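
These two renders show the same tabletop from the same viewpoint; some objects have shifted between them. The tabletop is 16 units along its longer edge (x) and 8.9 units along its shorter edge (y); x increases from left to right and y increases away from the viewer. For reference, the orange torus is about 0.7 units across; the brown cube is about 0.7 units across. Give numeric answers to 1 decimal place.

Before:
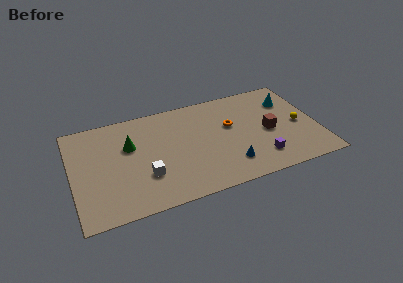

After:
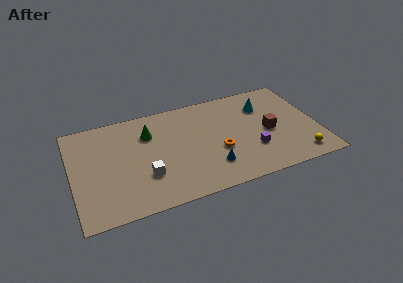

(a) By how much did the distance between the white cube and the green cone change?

+0.6

They were about 3.0 units apart before and 3.6 after — 0.6 units further apart.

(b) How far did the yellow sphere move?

2.8

From (14.8, 4.1) to (14.5, 1.3), the yellow sphere covered √(0.3² + 2.8²) ≈ 2.8 units.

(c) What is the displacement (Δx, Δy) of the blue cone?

(-1.2, 0.2)

From the two frames, the blue cone sits at roughly (10.0, 2.0) before and (8.8, 2.2) after.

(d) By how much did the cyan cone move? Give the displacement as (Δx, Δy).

(-1.7, 0.0)

The cyan cone was at about (14.4, 6.5) and moved to about (12.7, 6.5).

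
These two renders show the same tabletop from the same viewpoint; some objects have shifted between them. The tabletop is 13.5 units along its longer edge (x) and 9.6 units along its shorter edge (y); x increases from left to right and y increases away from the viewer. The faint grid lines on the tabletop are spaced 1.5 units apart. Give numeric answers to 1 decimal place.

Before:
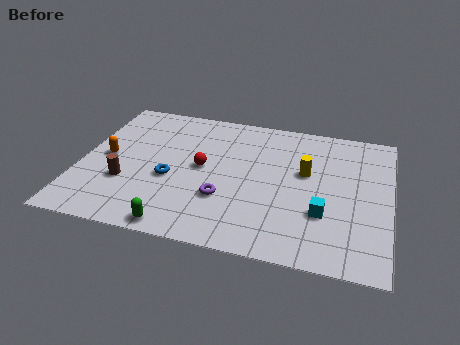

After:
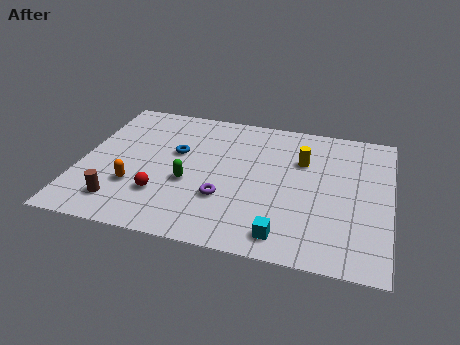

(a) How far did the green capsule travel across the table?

3.0

The green capsule moved from about (4.6, 0.8) to (4.8, 3.8), a distance of √(0.2² + 3.0²) ≈ 3.0.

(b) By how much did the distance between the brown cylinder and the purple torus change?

+0.3

Before: roughly 4.3 units apart; after: 4.6. That's 0.3 units further apart.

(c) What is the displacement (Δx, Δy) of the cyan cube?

(-1.6, -1.8)

The cyan cube was at about (10.7, 3.1) and moved to about (9.1, 1.3).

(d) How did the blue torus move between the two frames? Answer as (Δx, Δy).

(0.1, 1.9)

The blue torus was at about (4.0, 3.9) and moved to about (4.1, 5.8).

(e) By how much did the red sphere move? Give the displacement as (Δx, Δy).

(-1.6, -2.3)

From the two frames, the red sphere sits at roughly (5.3, 5.0) before and (3.7, 2.7) after.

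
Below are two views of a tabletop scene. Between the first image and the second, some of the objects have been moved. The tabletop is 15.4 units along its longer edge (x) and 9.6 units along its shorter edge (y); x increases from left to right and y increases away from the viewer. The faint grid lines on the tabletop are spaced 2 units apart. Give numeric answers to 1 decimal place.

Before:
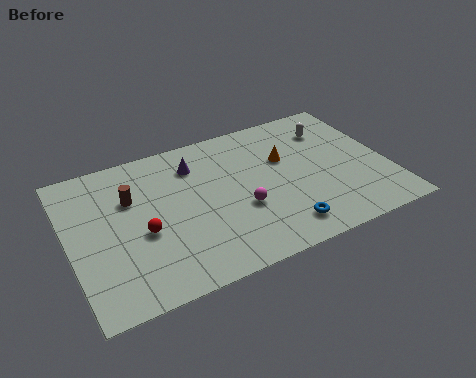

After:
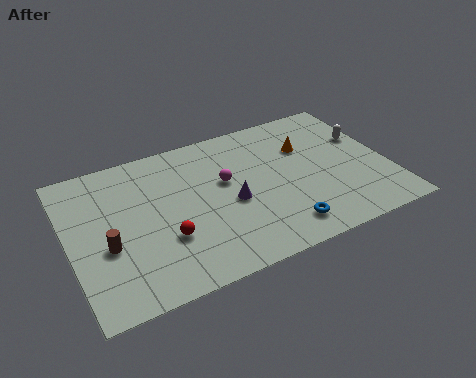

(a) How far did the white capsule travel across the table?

1.9

The white capsule was near (13.1, 7.3) before and (14.6, 6.1) after, so it travelled √(1.5² + 1.2²) ≈ 1.9 units.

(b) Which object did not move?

the blue torus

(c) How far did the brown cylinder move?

3.0

The brown cylinder moved from about (3.1, 6.4) to (1.7, 3.8), a distance of √(1.4² + 2.6²) ≈ 3.0.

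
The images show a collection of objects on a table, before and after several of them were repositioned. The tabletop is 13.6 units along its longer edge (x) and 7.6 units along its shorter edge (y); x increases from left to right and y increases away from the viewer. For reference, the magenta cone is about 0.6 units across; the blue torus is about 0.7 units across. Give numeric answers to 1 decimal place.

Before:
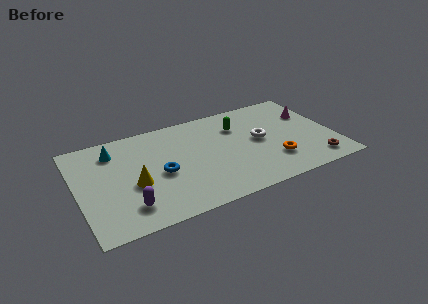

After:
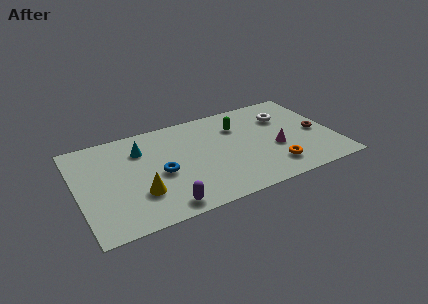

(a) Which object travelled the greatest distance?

the magenta cone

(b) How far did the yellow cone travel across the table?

0.8

From (2.9, 3.1) to (3.1, 2.3), the yellow cone covered √(0.2² + 0.8²) ≈ 0.8 units.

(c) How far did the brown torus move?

2.3

The brown torus moved from about (12.3, 1.2) to (12.7, 3.5), a distance of √(0.4² + 2.3²) ≈ 2.3.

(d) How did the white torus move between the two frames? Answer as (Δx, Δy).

(1.5, 1.4)

From the two frames, the white torus sits at roughly (9.7, 4.0) before and (11.2, 5.4) after.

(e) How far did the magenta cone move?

3.0

From (12.6, 5.1) to (10.4, 3.0), the magenta cone covered √(2.2² + 2.1²) ≈ 3.0 units.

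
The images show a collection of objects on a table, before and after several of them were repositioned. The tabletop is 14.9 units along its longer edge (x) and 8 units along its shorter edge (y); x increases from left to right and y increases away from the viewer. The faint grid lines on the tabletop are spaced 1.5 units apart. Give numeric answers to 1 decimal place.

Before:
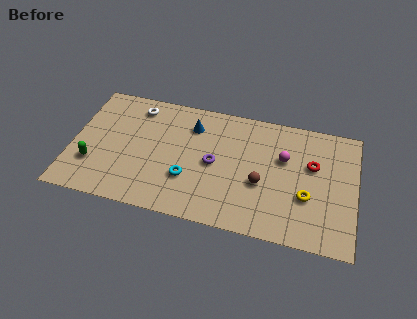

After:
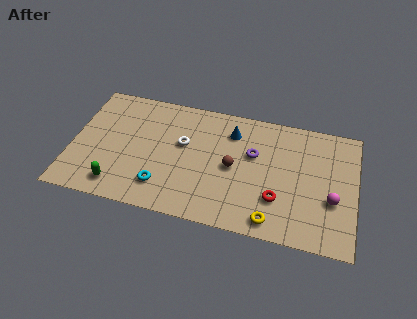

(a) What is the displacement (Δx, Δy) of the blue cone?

(2.1, 0.1)

From the two frames, the blue cone sits at roughly (6.2, 6.1) before and (8.3, 6.2) after.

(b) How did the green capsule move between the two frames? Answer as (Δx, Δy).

(1.4, -1.1)

The green capsule started near (1.2, 2.4) and ended near (2.6, 1.3).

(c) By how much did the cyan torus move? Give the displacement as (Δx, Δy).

(-1.3, -0.8)

The cyan torus started near (6.2, 2.6) and ended near (4.9, 1.8).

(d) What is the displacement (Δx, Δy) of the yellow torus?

(-1.7, -1.9)

The yellow torus was at about (12.4, 2.9) and moved to about (10.7, 1.0).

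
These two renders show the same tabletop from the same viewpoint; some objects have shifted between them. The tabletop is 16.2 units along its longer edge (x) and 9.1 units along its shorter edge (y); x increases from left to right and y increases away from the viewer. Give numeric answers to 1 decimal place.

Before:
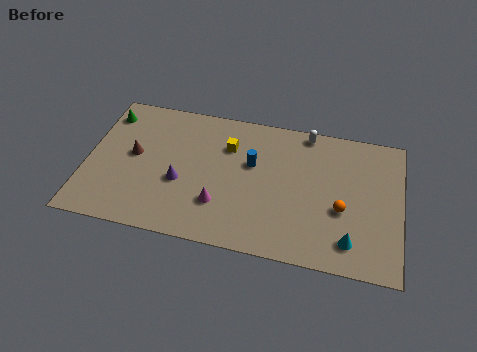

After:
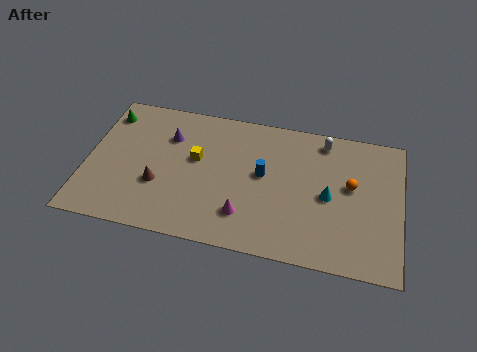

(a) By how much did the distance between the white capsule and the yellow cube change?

+2.6

Before: roughly 4.4 units apart; after: 7.0. That's 2.6 units further apart.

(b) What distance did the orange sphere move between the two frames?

1.6

From (13.2, 3.6) to (13.6, 5.2), the orange sphere covered √(0.4² + 1.6²) ≈ 1.6 units.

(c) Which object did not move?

the green cone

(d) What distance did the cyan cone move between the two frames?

2.9

The cyan cone moved from about (13.7, 1.7) to (12.5, 4.3), a distance of √(1.2² + 2.6²) ≈ 2.9.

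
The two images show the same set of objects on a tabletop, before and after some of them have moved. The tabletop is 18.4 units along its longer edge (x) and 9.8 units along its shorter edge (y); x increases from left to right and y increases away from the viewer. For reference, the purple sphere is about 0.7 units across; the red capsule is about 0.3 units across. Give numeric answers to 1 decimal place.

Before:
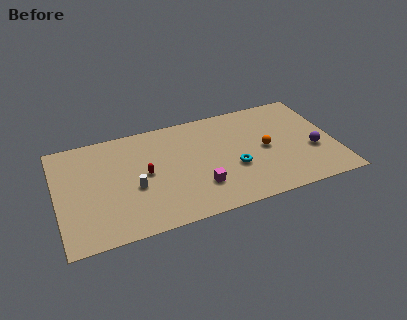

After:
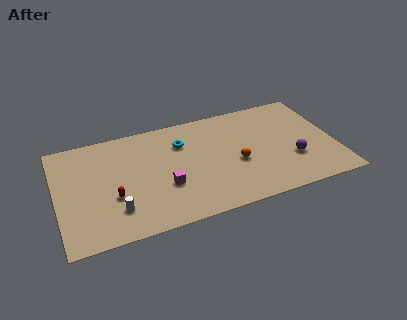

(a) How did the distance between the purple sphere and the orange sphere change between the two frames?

+0.5

The distance was about 3.3 in the first image and 3.8 in the second, so they moved 0.5 units further apart.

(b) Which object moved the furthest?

the cyan torus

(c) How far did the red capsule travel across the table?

2.6

The red capsule moved from about (5.8, 5.0) to (3.6, 3.6), a distance of √(2.2² + 1.4²) ≈ 2.6.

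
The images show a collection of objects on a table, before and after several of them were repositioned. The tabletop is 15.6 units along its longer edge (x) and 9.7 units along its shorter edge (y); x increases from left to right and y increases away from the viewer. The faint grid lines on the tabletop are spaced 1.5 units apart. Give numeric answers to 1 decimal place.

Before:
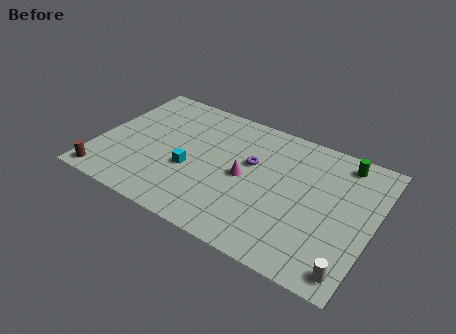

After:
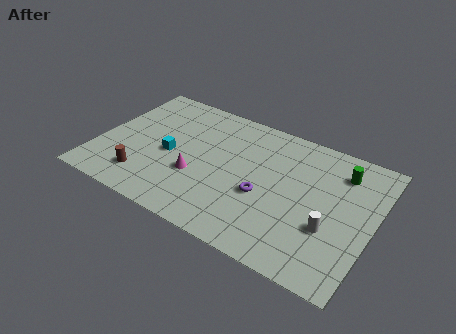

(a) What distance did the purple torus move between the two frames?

2.2

From (8.6, 5.9) to (9.6, 3.9), the purple torus covered √(1.0² + 2.0²) ≈ 2.2 units.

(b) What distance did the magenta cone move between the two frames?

2.9

The magenta cone was near (8.4, 4.7) before and (5.8, 3.5) after, so it travelled √(2.6² + 1.2²) ≈ 2.9 units.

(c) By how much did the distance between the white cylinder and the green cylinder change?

-3.1

The distance was about 7.3 in the first image and 4.2 in the second, so they moved 3.1 units closer together.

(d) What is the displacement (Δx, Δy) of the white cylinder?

(-1.4, 2.2)

The white cylinder started near (14.8, 1.2) and ended near (13.4, 3.4).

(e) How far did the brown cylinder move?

2.3

From (0.9, 1.0) to (3.0, 2.0), the brown cylinder covered √(2.1² + 1.0²) ≈ 2.3 units.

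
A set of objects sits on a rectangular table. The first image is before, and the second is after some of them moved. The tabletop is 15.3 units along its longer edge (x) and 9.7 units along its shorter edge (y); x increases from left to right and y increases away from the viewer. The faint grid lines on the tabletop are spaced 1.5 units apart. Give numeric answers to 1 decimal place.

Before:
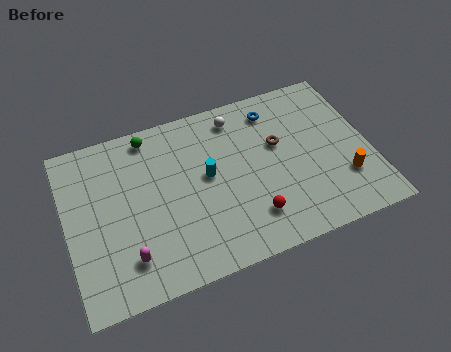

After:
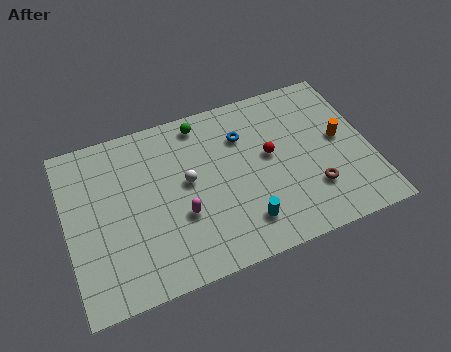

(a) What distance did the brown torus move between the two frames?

3.5

From (10.8, 5.9) to (12.2, 2.7), the brown torus covered √(1.4² + 3.2²) ≈ 3.5 units.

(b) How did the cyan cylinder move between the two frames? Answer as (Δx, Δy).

(1.5, -3.3)

The cyan cylinder started near (7.1, 5.3) and ended near (8.6, 2.0).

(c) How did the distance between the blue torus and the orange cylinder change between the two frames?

-0.9

They were about 6.0 units apart before and 5.1 after — 0.9 units closer together.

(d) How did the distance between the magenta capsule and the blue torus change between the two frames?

-5.0

The distance was about 9.9 in the first image and 4.9 in the second, so they moved 5.0 units closer together.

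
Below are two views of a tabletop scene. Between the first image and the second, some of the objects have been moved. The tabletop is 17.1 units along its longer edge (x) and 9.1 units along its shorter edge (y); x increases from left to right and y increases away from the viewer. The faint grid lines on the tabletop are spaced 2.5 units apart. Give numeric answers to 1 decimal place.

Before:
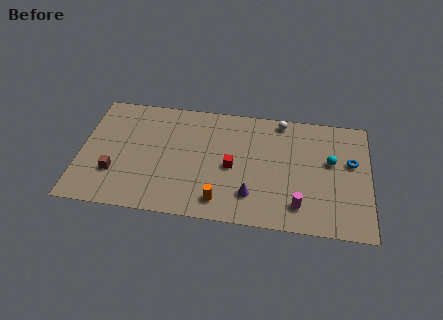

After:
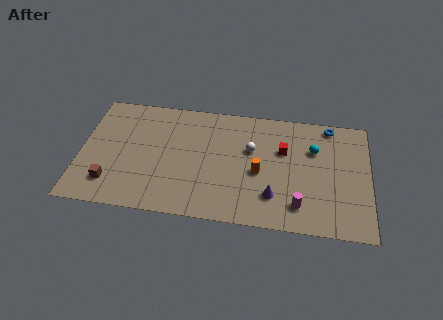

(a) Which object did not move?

the magenta cylinder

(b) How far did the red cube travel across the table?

3.4

From (9.0, 4.2) to (12.0, 5.9), the red cube covered √(3.0² + 1.7²) ≈ 3.4 units.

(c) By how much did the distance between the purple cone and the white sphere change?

-2.5

The distance was about 6.2 in the first image and 3.7 in the second, so they moved 2.5 units closer together.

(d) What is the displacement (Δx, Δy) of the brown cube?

(-0.2, -0.8)

The brown cube was at about (2.1, 2.8) and moved to about (1.9, 2.0).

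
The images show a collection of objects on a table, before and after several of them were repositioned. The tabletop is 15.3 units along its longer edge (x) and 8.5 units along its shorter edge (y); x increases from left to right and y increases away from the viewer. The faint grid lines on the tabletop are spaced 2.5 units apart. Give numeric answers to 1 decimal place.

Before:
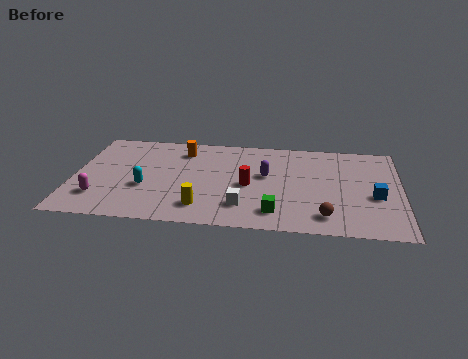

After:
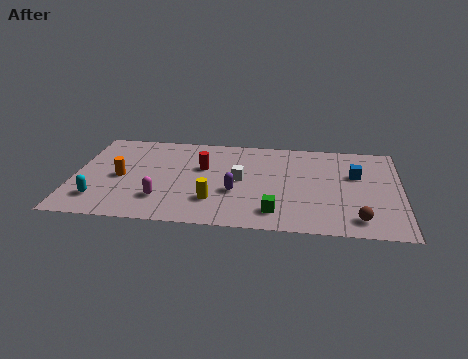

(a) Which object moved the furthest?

the orange cylinder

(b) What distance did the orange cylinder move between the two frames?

4.0

The orange cylinder moved from about (5.0, 6.8) to (2.2, 4.0), a distance of √(2.8² + 2.8²) ≈ 4.0.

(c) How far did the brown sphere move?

1.5

From (11.8, 1.5) to (13.3, 1.4), the brown sphere covered √(1.5² + 0.1²) ≈ 1.5 units.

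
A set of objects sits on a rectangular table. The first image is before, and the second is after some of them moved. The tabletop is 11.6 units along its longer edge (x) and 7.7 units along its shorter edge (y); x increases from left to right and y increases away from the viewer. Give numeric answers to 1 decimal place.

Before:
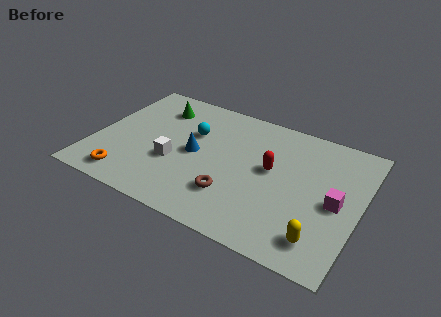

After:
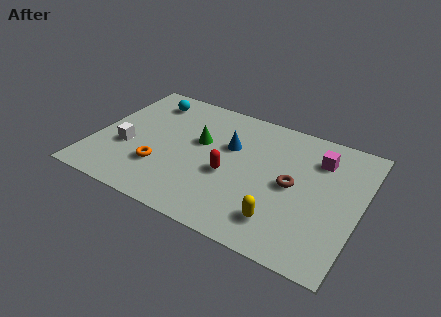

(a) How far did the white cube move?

2.1

The white cube was near (3.6, 2.9) before and (1.5, 2.9) after, so it travelled √(2.1² + 0.0²) ≈ 2.1 units.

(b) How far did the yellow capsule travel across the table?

1.7

The yellow capsule was near (10.2, 1.4) before and (8.5, 1.6) after, so it travelled √(1.7² + 0.2²) ≈ 1.7 units.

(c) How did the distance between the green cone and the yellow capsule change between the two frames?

-4.1

Before: roughly 9.1 units apart; after: 5.0. That's 4.1 units closer together.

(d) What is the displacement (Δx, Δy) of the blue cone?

(1.4, 1.1)

The blue cone started near (4.4, 3.8) and ended near (5.8, 4.9).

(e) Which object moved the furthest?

the brown torus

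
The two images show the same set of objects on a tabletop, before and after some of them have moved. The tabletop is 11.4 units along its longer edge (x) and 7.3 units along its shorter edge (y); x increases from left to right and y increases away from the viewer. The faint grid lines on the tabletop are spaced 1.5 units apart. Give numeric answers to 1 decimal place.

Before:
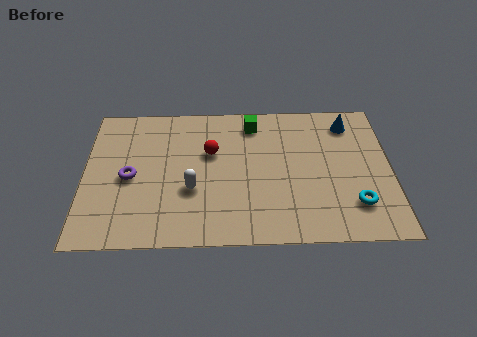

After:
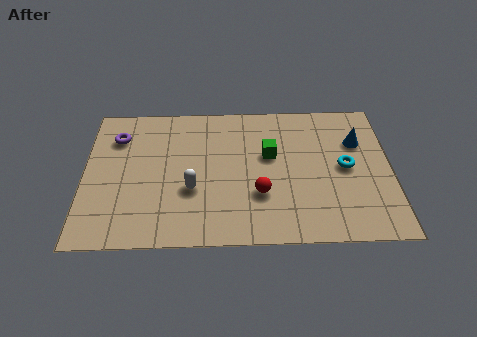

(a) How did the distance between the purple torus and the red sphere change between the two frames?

+2.9

They were about 3.2 units apart before and 6.1 after — 2.9 units further apart.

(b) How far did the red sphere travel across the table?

2.8

The red sphere was near (4.7, 4.6) before and (6.5, 2.4) after, so it travelled √(1.8² + 2.2²) ≈ 2.8 units.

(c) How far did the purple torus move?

2.2

The purple torus was near (1.7, 3.4) before and (1.2, 5.5) after, so it travelled √(0.5² + 2.1²) ≈ 2.2 units.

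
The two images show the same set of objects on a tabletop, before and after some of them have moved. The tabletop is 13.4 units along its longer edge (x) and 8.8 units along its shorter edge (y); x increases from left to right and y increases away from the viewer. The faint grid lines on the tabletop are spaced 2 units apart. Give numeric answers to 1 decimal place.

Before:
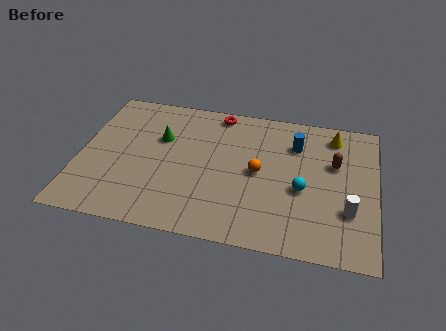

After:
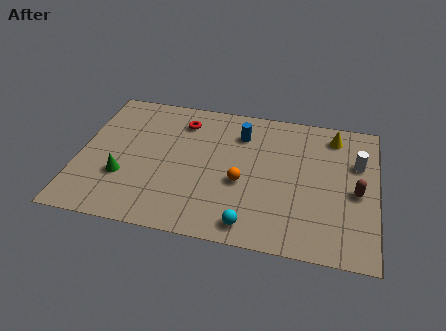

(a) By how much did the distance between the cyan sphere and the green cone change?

-0.7

Before: roughly 6.8 units apart; after: 6.1. That's 0.7 units closer together.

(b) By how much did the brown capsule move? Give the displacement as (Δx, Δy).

(1.0, -1.6)

From the two frames, the brown capsule sits at roughly (11.5, 5.6) before and (12.5, 4.0) after.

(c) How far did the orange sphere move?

1.1

From (8.1, 4.4) to (7.4, 3.6), the orange sphere covered √(0.7² + 0.8²) ≈ 1.1 units.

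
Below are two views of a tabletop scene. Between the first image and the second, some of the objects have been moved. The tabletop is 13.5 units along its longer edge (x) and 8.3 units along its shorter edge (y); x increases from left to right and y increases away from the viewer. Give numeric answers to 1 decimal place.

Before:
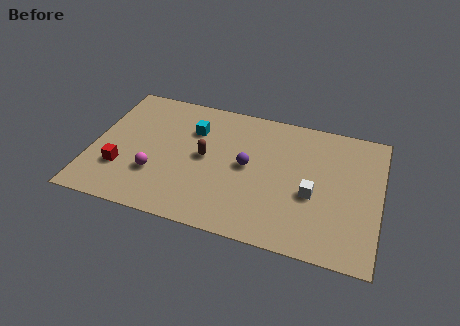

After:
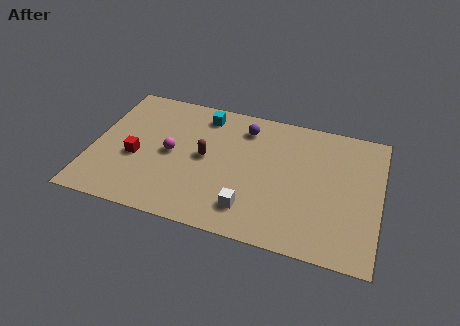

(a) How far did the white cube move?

3.3

From (10.4, 3.4) to (7.6, 1.7), the white cube covered √(2.8² + 1.7²) ≈ 3.3 units.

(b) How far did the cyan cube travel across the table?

1.2

The cyan cube was near (4.6, 5.9) before and (5.0, 7.0) after, so it travelled √(0.4² + 1.1²) ≈ 1.2 units.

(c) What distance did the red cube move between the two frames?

1.1

From (1.5, 2.5) to (2.1, 3.4), the red cube covered √(0.6² + 0.9²) ≈ 1.1 units.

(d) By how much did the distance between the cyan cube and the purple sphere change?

-1.1

They were about 3.1 units apart before and 2.0 after — 1.1 units closer together.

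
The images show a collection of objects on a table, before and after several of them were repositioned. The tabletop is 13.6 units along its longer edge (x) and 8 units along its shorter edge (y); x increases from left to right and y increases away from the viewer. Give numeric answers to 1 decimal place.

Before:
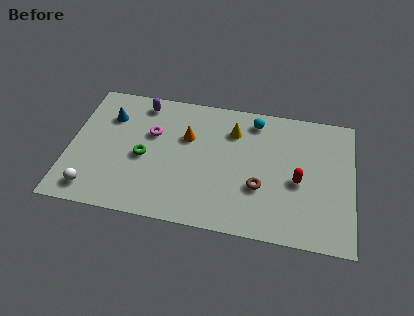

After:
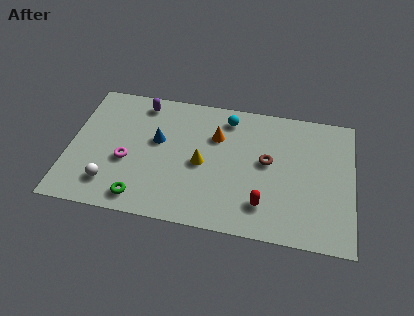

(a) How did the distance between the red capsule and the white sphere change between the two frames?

-2.7

Before: roughly 10.0 units apart; after: 7.3. That's 2.7 units closer together.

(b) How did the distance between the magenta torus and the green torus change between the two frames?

+0.7

Before: roughly 1.5 units apart; after: 2.2. That's 0.7 units further apart.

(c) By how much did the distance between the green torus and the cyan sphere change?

+0.7

Before: roughly 6.1 units apart; after: 6.8. That's 0.7 units further apart.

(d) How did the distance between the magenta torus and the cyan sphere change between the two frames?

+0.7

Before: roughly 5.2 units apart; after: 5.9. That's 0.7 units further apart.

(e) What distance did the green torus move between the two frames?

2.5

The green torus was near (3.6, 3.6) before and (3.6, 1.1) after, so it travelled √(0.0² + 2.5²) ≈ 2.5 units.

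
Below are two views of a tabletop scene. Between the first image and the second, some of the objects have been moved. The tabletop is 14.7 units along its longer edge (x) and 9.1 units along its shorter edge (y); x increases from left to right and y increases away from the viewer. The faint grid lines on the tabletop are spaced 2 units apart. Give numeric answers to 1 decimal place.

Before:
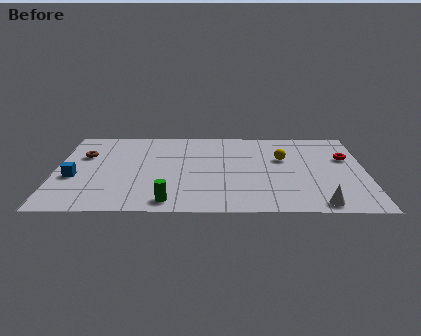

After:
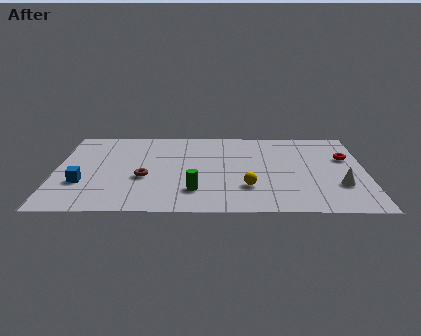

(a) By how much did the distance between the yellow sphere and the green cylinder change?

-4.6

Before: roughly 7.1 units apart; after: 2.5. That's 4.6 units closer together.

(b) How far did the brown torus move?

3.8

The brown torus was near (1.3, 6.0) before and (4.2, 3.6) after, so it travelled √(2.9² + 2.4²) ≈ 3.8 units.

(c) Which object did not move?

the red torus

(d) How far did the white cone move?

2.1

From (12.4, 0.9) to (13.4, 2.8), the white cone covered √(1.0² + 1.9²) ≈ 2.1 units.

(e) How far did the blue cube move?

0.7

The blue cube was near (0.9, 3.6) before and (1.3, 3.0) after, so it travelled √(0.4² + 0.6²) ≈ 0.7 units.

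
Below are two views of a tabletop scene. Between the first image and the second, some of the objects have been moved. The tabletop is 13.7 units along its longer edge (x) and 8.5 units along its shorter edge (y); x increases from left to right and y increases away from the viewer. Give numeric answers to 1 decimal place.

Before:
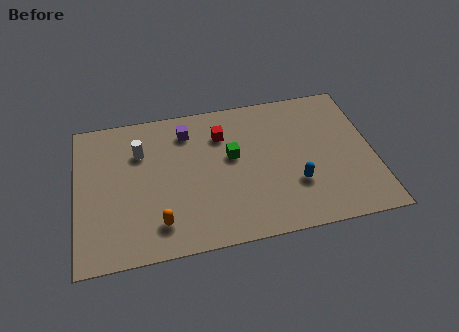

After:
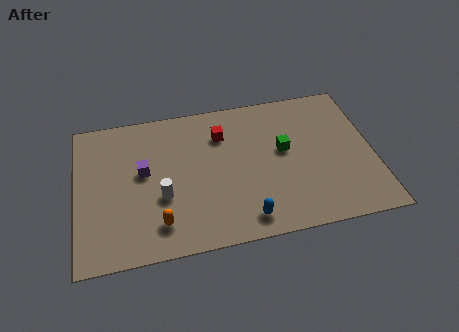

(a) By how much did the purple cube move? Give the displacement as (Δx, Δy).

(-2.1, -2.0)

The purple cube started near (5.2, 6.8) and ended near (3.1, 4.8).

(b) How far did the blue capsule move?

2.8

From (10.0, 2.7) to (7.6, 1.2), the blue capsule covered √(2.4² + 1.5²) ≈ 2.8 units.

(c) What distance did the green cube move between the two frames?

2.4

The green cube moved from about (7.2, 4.9) to (9.6, 4.8), a distance of √(2.4² + 0.1²) ≈ 2.4.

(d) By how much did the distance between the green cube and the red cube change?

+1.7

Before: roughly 1.5 units apart; after: 3.2. That's 1.7 units further apart.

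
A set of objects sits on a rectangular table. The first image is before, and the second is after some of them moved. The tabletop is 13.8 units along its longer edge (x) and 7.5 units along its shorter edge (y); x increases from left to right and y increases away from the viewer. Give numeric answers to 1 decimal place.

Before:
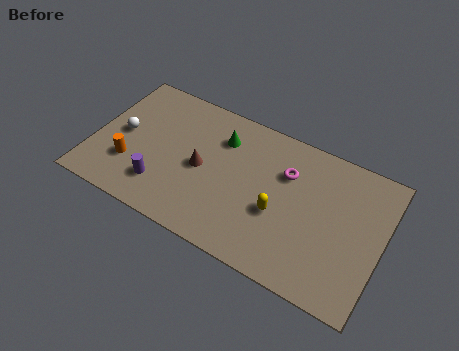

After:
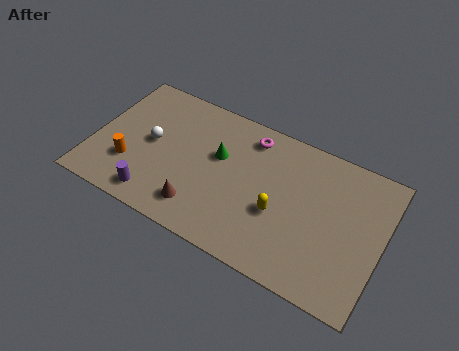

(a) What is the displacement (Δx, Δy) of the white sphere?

(1.4, 0.1)

The white sphere was at about (1.3, 3.8) and moved to about (2.7, 3.9).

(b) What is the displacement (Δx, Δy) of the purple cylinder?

(-0.2, -0.7)

The purple cylinder was at about (3.5, 1.8) and moved to about (3.3, 1.1).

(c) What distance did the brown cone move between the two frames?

2.1

The brown cone was near (5.2, 3.6) before and (5.4, 1.5) after, so it travelled √(0.2² + 2.1²) ≈ 2.1 units.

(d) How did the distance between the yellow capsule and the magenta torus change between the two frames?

+1.6

They were about 2.2 units apart before and 3.8 after — 1.6 units further apart.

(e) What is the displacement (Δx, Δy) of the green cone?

(0.0, -1.0)

The green cone was at about (5.9, 5.6) and moved to about (5.9, 4.6).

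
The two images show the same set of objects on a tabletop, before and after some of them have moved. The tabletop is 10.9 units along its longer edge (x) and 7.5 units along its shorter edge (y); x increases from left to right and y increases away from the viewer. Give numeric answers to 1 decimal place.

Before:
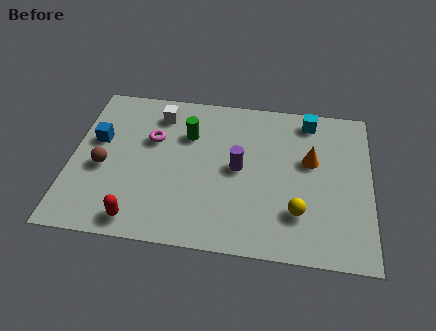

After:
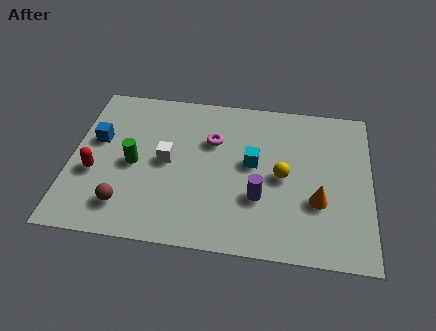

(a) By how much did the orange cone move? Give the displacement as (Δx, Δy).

(0.3, -1.9)

The orange cone started near (8.7, 4.5) and ended near (9.0, 2.6).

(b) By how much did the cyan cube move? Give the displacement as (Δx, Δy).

(-2.0, -2.4)

The cyan cube was at about (8.6, 6.5) and moved to about (6.6, 4.1).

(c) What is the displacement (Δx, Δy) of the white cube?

(0.4, -2.3)

The white cube started near (3.1, 6.1) and ended near (3.5, 3.8).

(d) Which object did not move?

the blue cube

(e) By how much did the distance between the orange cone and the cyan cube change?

+0.8

Before: roughly 2.0 units apart; after: 2.8. That's 0.8 units further apart.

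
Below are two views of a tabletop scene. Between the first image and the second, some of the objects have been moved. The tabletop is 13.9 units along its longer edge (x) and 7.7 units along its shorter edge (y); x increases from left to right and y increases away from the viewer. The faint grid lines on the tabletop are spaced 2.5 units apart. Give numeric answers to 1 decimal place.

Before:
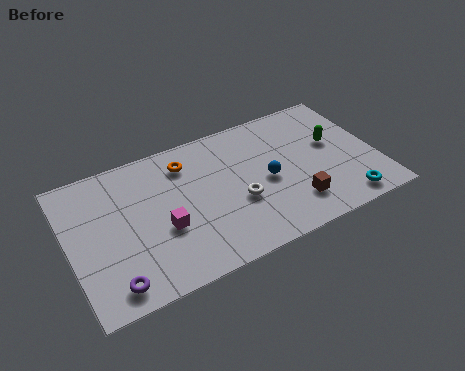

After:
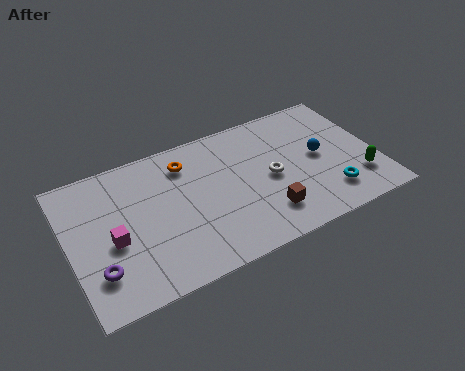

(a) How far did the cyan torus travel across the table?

0.9

From (12.1, 1.0) to (11.5, 1.7), the cyan torus covered √(0.6² + 0.7²) ≈ 0.9 units.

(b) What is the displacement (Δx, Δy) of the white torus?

(1.6, 0.7)

The white torus started near (7.5, 3.0) and ended near (9.1, 3.7).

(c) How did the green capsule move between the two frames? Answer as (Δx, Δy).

(0.8, -2.5)

The green capsule started near (12.1, 4.5) and ended near (12.9, 2.0).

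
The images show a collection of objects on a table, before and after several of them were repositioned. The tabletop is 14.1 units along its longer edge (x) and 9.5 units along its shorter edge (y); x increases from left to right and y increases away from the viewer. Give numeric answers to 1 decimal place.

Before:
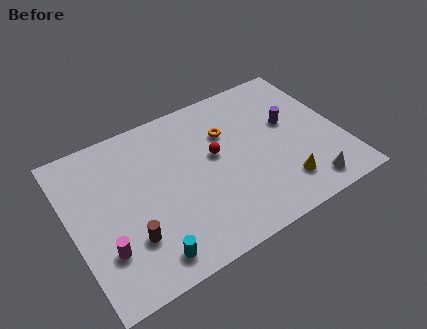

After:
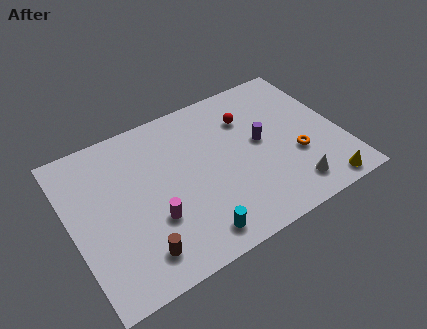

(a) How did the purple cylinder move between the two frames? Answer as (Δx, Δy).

(-1.6, -0.5)

The purple cylinder was at about (11.6, 5.6) and moved to about (10.0, 5.1).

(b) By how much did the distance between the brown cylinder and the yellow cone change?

+1.6

The distance was about 7.9 in the first image and 9.5 in the second, so they moved 1.6 units further apart.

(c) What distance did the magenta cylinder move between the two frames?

2.6

The magenta cylinder was near (1.4, 2.7) before and (4.0, 3.2) after, so it travelled √(2.6² + 0.5²) ≈ 2.6 units.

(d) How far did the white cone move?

0.9

The white cone moved from about (11.8, 1.3) to (11.0, 1.6), a distance of √(0.8² + 0.3²) ≈ 0.9.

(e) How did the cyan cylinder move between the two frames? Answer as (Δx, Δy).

(2.4, 0.0)

From the two frames, the cyan cylinder sits at roughly (3.4, 1.3) before and (5.8, 1.3) after.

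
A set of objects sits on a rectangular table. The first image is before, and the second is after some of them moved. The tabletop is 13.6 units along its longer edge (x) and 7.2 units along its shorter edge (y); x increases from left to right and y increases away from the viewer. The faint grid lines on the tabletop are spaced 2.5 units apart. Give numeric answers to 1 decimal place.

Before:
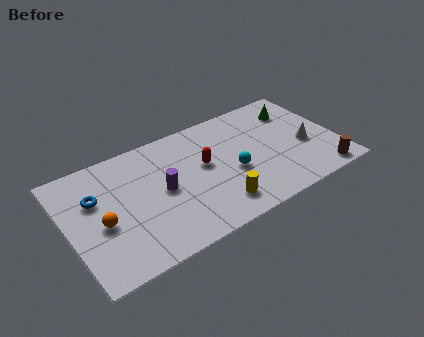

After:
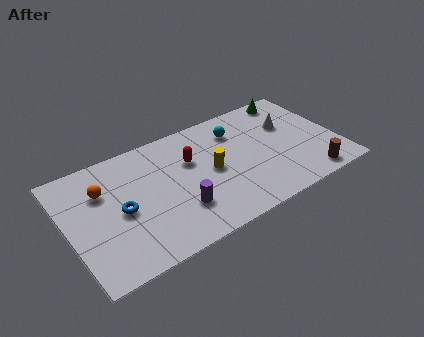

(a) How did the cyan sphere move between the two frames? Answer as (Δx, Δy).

(0.6, 2.5)

The cyan sphere was at about (8.2, 3.0) and moved to about (8.8, 5.5).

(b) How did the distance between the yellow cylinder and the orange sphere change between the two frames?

-0.3

Before: roughly 5.8 units apart; after: 5.5. That's 0.3 units closer together.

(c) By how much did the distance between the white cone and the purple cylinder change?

-0.7

The distance was about 7.3 in the first image and 6.6 in the second, so they moved 0.7 units closer together.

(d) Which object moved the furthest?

the cyan sphere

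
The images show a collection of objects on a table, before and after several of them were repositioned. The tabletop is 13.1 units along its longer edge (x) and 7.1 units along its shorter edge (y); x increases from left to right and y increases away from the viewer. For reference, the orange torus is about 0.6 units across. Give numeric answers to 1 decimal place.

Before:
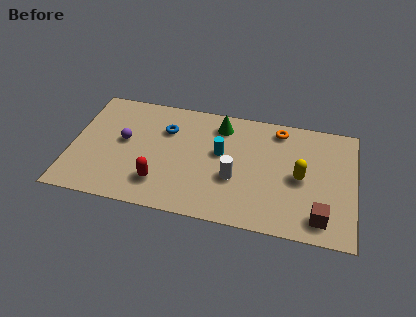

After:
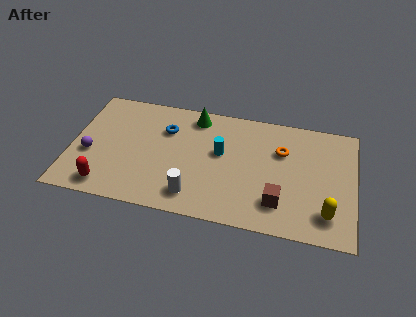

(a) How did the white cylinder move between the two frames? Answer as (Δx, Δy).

(-1.8, -1.4)

From the two frames, the white cylinder sits at roughly (7.6, 2.7) before and (5.8, 1.3) after.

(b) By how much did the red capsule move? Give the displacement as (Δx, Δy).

(-2.4, -0.7)

The red capsule started near (4.2, 1.7) and ended near (1.8, 1.0).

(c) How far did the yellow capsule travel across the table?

2.3

From (10.6, 3.4) to (11.9, 1.5), the yellow capsule covered √(1.3² + 1.9²) ≈ 2.3 units.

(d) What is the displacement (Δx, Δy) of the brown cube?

(-1.9, 0.5)

The brown cube started near (11.6, 1.2) and ended near (9.7, 1.7).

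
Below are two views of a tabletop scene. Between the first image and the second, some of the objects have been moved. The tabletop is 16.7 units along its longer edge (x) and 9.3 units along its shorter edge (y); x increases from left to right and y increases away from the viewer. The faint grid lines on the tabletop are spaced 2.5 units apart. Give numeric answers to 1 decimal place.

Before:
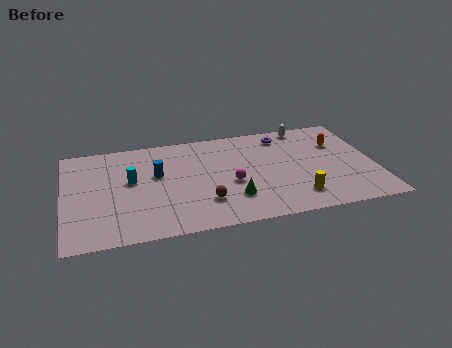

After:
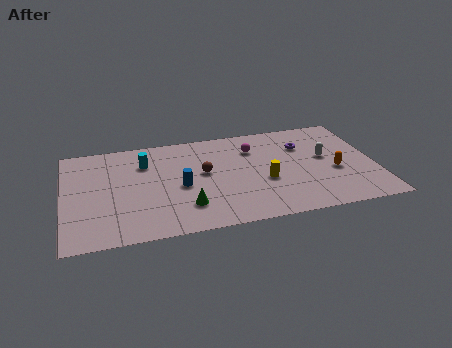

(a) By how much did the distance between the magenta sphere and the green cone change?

+4.6

The distance was about 1.4 in the first image and 6.0 in the second, so they moved 4.6 units further apart.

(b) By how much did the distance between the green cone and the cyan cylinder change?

-1.1

Before: roughly 6.0 units apart; after: 4.9. That's 1.1 units closer together.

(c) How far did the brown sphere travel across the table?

2.7

The brown sphere was near (7.4, 2.5) before and (7.5, 5.2) after, so it travelled √(0.1² + 2.7²) ≈ 2.7 units.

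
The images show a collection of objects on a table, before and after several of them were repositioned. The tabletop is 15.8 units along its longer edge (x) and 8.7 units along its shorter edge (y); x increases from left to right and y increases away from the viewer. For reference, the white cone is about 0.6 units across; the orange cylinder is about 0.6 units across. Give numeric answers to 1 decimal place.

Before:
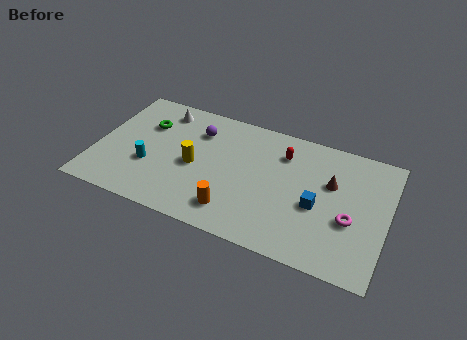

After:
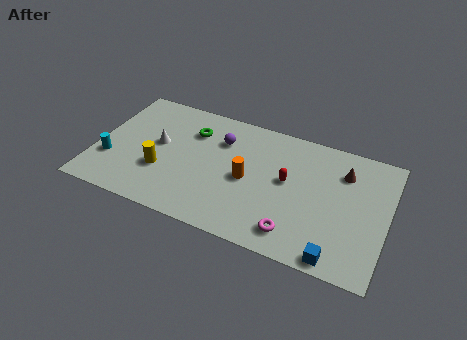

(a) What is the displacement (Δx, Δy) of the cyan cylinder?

(-2.1, -0.3)

From the two frames, the cyan cylinder sits at roughly (3.0, 3.1) before and (0.9, 2.8) after.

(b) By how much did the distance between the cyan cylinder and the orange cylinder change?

+2.5

They were about 5.0 units apart before and 7.5 after — 2.5 units further apart.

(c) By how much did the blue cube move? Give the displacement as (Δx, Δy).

(1.3, -2.9)

The blue cube was at about (12.1, 3.7) and moved to about (13.4, 0.8).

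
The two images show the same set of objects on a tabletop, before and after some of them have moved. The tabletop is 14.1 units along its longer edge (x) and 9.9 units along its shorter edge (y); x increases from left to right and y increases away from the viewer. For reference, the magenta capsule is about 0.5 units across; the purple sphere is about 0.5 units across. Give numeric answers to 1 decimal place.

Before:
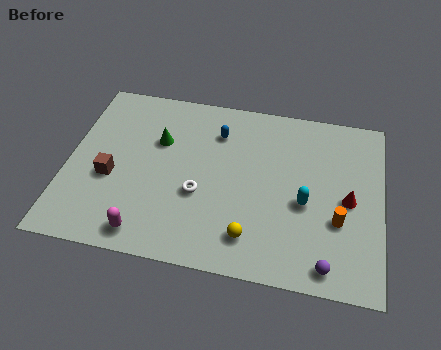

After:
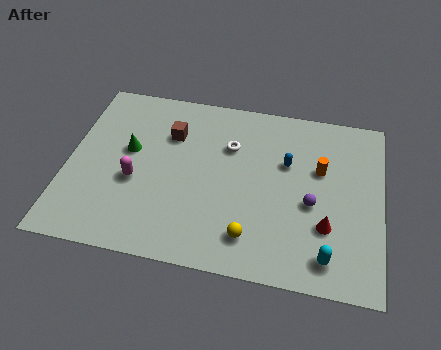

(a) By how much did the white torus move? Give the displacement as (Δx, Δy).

(1.2, 3.0)

The white torus was at about (6.0, 3.8) and moved to about (7.2, 6.8).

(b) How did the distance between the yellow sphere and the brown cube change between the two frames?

-0.3

They were about 6.7 units apart before and 6.4 after — 0.3 units closer together.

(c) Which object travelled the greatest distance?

the brown cube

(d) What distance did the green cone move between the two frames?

1.5

From (4.0, 6.5) to (2.7, 5.7), the green cone covered √(1.3² + 0.8²) ≈ 1.5 units.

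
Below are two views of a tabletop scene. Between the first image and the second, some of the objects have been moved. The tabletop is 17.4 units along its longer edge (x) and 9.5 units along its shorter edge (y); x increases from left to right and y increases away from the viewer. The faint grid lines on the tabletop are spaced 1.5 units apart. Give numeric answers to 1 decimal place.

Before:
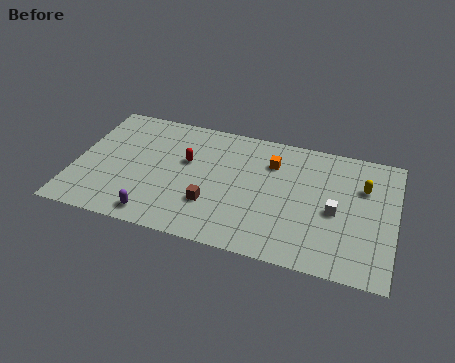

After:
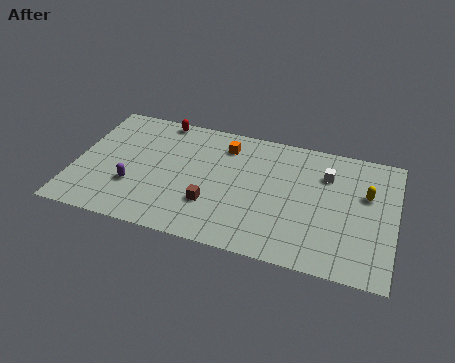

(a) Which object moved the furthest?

the red capsule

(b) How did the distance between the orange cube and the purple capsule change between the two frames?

-1.8

The distance was about 8.3 in the first image and 6.5 in the second, so they moved 1.8 units closer together.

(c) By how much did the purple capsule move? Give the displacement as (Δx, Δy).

(-1.4, 1.9)

The purple capsule started near (4.7, 1.2) and ended near (3.3, 3.1).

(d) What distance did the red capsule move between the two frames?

3.4

The red capsule moved from about (6.0, 5.8) to (4.3, 8.7), a distance of √(1.7² + 2.9²) ≈ 3.4.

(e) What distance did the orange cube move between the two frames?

2.7

The orange cube moved from about (10.6, 7.0) to (8.0, 7.6), a distance of √(2.6² + 0.6²) ≈ 2.7.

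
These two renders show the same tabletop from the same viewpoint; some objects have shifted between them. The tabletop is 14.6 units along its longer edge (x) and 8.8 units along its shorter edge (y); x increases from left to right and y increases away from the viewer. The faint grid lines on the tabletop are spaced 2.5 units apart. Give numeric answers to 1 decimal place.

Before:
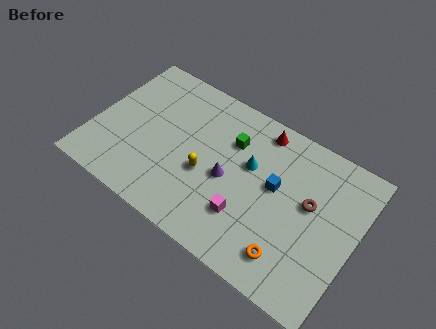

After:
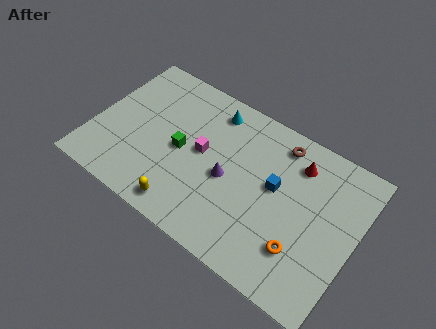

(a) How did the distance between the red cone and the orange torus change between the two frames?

-2.0

The distance was about 6.6 in the first image and 4.6 in the second, so they moved 2.0 units closer together.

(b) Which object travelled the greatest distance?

the magenta cube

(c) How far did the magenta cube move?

3.6

From (8.9, 2.5) to (6.0, 4.7), the magenta cube covered √(2.9² + 2.2²) ≈ 3.6 units.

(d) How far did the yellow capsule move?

2.6

The yellow capsule moved from about (6.4, 3.6) to (5.7, 1.1), a distance of √(0.7² + 2.5²) ≈ 2.6.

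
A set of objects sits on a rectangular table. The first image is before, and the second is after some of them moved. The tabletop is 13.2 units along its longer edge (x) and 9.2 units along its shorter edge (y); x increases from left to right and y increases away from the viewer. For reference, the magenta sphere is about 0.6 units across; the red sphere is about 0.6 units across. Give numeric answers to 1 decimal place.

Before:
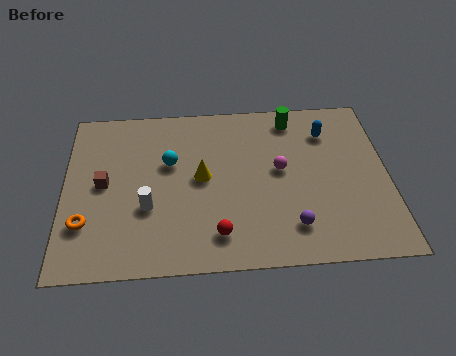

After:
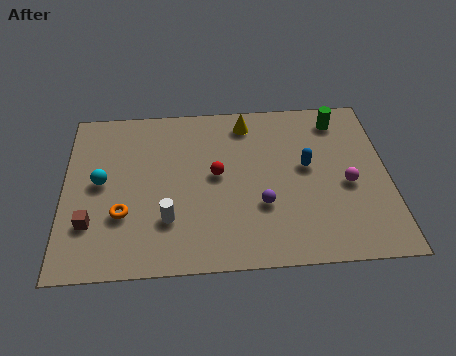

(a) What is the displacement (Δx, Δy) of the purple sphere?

(-1.2, 1.2)

The purple sphere was at about (9.2, 1.9) and moved to about (8.0, 3.1).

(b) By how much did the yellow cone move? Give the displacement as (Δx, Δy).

(1.9, 3.0)

The yellow cone started near (5.6, 4.8) and ended near (7.5, 7.8).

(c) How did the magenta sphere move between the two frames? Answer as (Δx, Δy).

(2.7, -1.0)

The magenta sphere was at about (8.8, 5.0) and moved to about (11.5, 4.0).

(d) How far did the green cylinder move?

1.9

From (9.4, 7.9) to (11.3, 7.7), the green cylinder covered √(1.9² + 0.2²) ≈ 1.9 units.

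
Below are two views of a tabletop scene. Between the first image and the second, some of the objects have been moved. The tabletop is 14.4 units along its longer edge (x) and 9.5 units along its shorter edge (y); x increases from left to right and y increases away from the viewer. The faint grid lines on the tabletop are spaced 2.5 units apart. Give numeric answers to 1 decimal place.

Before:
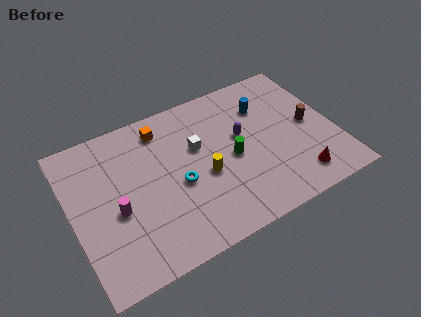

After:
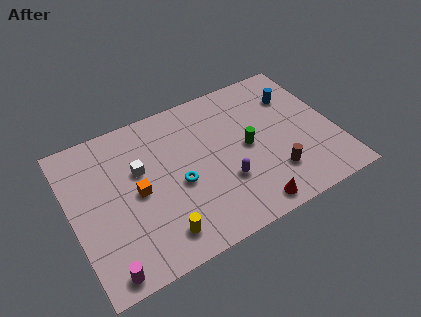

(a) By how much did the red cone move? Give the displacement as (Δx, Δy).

(-2.8, -0.6)

The red cone started near (11.9, 1.6) and ended near (9.1, 1.0).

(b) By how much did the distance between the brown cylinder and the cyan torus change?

-2.1

The distance was about 7.4 in the first image and 5.3 in the second, so they moved 2.1 units closer together.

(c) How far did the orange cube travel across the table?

3.8

The orange cube was near (5.3, 7.9) before and (3.5, 4.6) after, so it travelled √(1.8² + 3.3²) ≈ 3.8 units.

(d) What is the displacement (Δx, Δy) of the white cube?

(-3.2, 0.0)

From the two frames, the white cube sits at roughly (7.0, 5.9) before and (3.8, 5.9) after.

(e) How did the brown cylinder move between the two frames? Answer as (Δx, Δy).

(-2.4, -2.3)

From the two frames, the brown cylinder sits at roughly (13.1, 4.7) before and (10.7, 2.4) after.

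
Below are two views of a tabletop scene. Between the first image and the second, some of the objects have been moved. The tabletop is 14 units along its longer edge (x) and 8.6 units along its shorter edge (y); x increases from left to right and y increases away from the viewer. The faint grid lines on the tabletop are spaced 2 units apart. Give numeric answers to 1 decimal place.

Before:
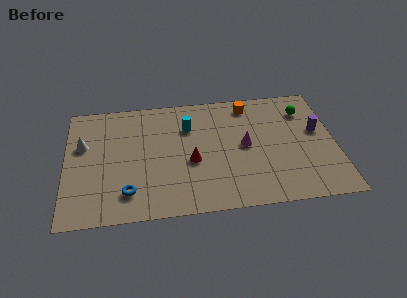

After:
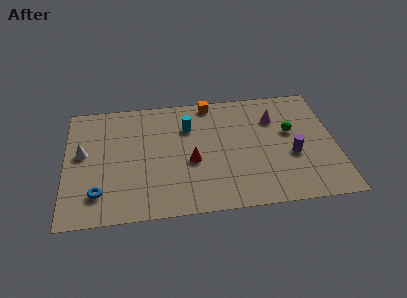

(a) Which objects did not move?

the red cone and the cyan cylinder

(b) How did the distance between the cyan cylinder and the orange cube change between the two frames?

-1.4

Before: roughly 3.5 units apart; after: 2.1. That's 1.4 units closer together.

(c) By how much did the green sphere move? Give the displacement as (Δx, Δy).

(-0.8, -1.5)

The green sphere was at about (12.5, 6.6) and moved to about (11.7, 5.1).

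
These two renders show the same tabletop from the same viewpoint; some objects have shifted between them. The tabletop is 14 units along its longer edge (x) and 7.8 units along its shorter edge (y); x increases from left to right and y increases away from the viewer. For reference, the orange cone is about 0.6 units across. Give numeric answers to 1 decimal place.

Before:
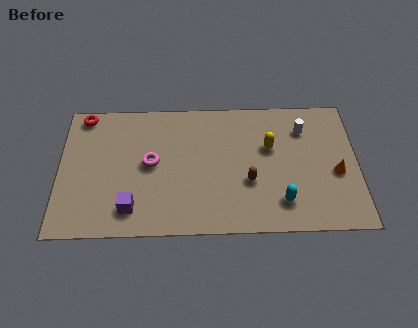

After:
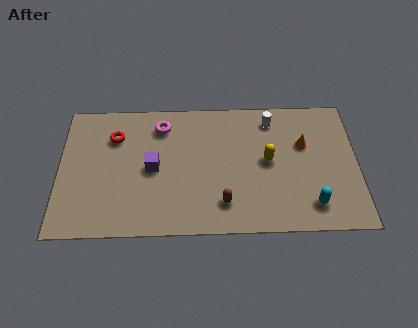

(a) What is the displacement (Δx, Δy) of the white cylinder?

(-1.5, 0.6)

The white cylinder was at about (11.5, 5.9) and moved to about (10.0, 6.5).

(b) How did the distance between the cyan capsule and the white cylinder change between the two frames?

+1.0

Before: roughly 4.3 units apart; after: 5.3. That's 1.0 units further apart.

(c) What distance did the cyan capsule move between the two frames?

1.4

The cyan capsule was near (10.4, 1.7) before and (11.8, 1.5) after, so it travelled √(1.4² + 0.2²) ≈ 1.4 units.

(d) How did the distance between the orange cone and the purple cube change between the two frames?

-2.6

Before: roughly 9.8 units apart; after: 7.2. That's 2.6 units closer together.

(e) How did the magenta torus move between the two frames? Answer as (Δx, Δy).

(0.5, 2.2)

The magenta torus was at about (4.3, 4.1) and moved to about (4.8, 6.3).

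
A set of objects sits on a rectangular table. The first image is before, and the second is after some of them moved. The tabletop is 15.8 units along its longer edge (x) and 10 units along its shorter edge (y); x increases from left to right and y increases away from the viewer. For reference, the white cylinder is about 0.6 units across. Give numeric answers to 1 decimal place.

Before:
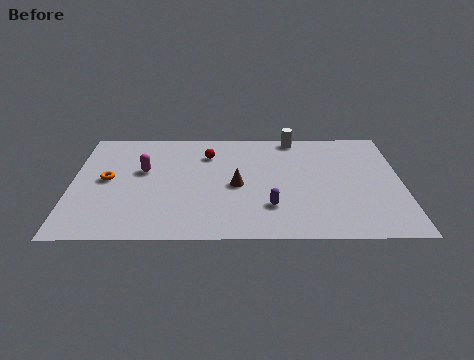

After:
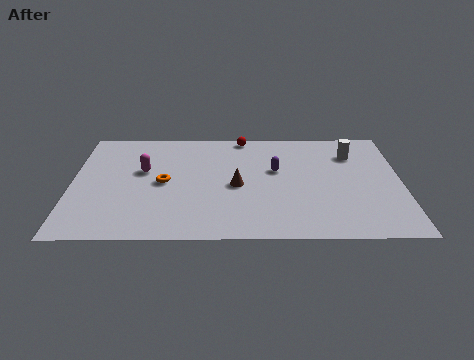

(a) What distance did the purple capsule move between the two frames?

3.3

The purple capsule was near (9.5, 2.7) before and (9.8, 6.0) after, so it travelled √(0.3² + 3.3²) ≈ 3.3 units.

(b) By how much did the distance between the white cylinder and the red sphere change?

+1.1

The distance was about 4.5 in the first image and 5.6 in the second, so they moved 1.1 units further apart.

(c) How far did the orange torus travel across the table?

2.7

The orange torus moved from about (1.7, 5.2) to (4.4, 4.9), a distance of √(2.7² + 0.3²) ≈ 2.7.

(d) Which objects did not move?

the magenta capsule and the brown cone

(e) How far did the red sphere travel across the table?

2.4

The red sphere was near (6.5, 7.5) before and (8.2, 9.2) after, so it travelled √(1.7² + 1.7²) ≈ 2.4 units.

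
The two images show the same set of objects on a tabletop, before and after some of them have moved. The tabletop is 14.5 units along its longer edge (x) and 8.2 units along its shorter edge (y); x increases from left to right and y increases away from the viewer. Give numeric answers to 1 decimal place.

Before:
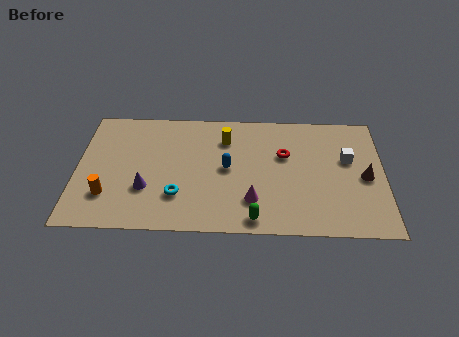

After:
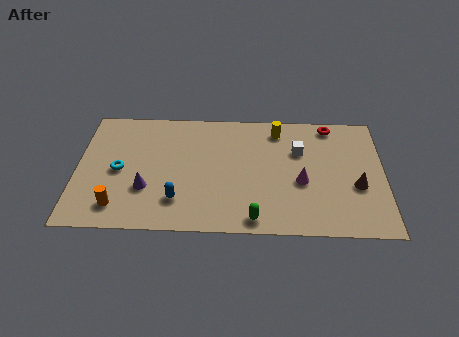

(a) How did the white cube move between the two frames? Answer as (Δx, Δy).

(-2.3, 0.5)

From the two frames, the white cube sits at roughly (12.8, 5.0) before and (10.5, 5.5) after.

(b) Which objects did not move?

the green capsule and the purple cone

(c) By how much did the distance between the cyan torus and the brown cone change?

+2.3

Before: roughly 8.9 units apart; after: 11.2. That's 2.3 units further apart.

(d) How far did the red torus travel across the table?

3.0

The red torus was near (9.8, 5.2) before and (12.0, 7.3) after, so it travelled √(2.2² + 2.1²) ≈ 3.0 units.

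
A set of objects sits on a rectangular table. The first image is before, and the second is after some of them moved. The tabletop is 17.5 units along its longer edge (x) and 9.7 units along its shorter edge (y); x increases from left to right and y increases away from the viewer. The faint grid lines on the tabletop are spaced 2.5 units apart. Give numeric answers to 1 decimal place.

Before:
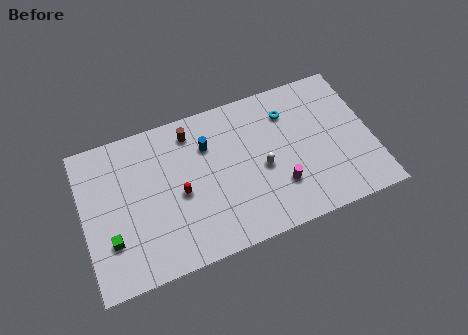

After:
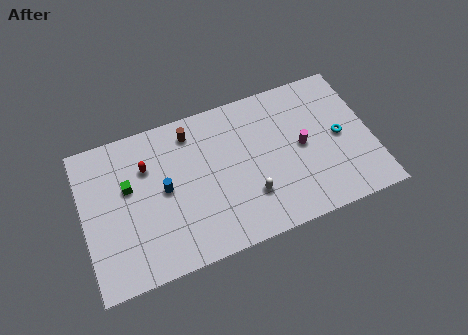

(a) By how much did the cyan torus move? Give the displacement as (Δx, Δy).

(2.9, -2.6)

The cyan torus was at about (12.7, 7.4) and moved to about (15.6, 4.8).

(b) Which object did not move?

the brown cylinder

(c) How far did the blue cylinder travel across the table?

3.4

The blue cylinder moved from about (7.7, 6.9) to (4.9, 5.0), a distance of √(2.8² + 1.9²) ≈ 3.4.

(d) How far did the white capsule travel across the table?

1.7

The white capsule was near (10.8, 4.3) before and (9.9, 2.8) after, so it travelled √(0.9² + 1.5²) ≈ 1.7 units.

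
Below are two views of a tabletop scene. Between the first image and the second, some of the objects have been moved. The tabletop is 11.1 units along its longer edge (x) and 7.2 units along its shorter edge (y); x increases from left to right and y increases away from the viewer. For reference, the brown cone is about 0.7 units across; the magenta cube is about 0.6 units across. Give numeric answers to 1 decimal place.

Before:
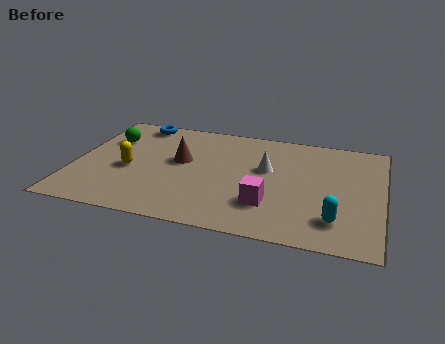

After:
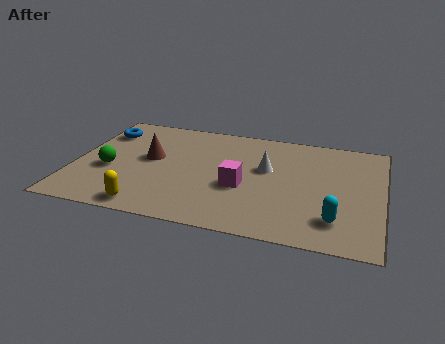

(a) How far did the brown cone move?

1.1

The brown cone was near (3.8, 4.1) before and (2.7, 4.0) after, so it travelled √(1.1² + 0.1²) ≈ 1.1 units.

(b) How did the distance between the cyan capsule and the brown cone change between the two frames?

+1.0

They were about 6.2 units apart before and 7.2 after — 1.0 units further apart.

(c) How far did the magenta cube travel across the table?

1.3

The magenta cube was near (7.1, 2.0) before and (6.1, 2.9) after, so it travelled √(1.0² + 0.9²) ≈ 1.3 units.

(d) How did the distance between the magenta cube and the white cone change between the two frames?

-0.7

Before: roughly 2.3 units apart; after: 1.6. That's 0.7 units closer together.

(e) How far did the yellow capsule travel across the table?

2.5

The yellow capsule moved from about (2.0, 3.1) to (2.9, 0.8), a distance of √(0.9² + 2.3²) ≈ 2.5.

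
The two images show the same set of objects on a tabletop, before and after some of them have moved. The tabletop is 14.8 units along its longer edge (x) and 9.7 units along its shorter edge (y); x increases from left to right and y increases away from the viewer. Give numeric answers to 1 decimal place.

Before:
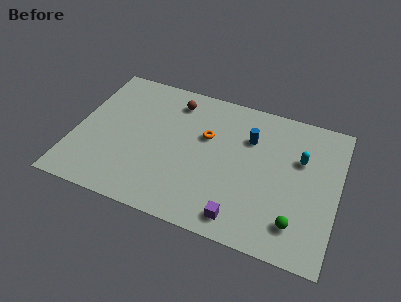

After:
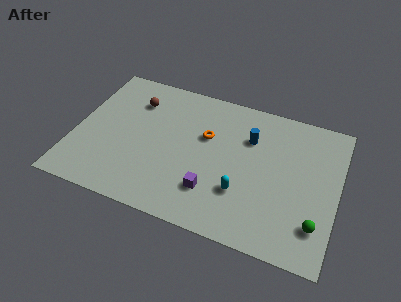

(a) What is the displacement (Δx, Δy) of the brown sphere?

(-2.2, -0.7)

The brown sphere was at about (5.3, 8.0) and moved to about (3.1, 7.3).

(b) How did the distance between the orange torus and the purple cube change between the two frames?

-1.7

Before: roughly 5.4 units apart; after: 3.7. That's 1.7 units closer together.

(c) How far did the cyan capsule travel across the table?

4.5

From (12.6, 6.3) to (9.6, 3.0), the cyan capsule covered √(3.0² + 3.3²) ≈ 4.5 units.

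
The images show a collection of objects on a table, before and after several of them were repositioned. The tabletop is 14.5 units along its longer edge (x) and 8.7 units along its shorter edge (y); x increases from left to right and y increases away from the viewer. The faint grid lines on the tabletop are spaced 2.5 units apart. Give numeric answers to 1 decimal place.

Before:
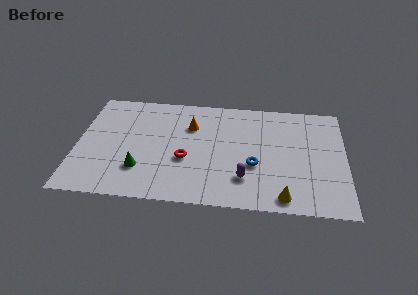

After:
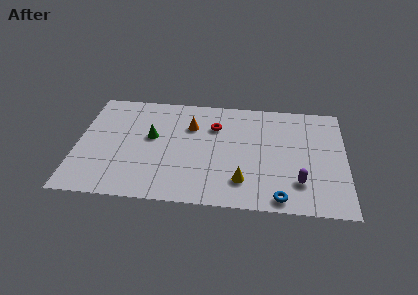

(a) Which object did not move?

the orange cone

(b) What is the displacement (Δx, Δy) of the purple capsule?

(2.9, 0.0)

From the two frames, the purple capsule sits at roughly (9.1, 2.2) before and (12.0, 2.2) after.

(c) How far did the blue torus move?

2.8

The blue torus moved from about (9.6, 3.3) to (11.0, 0.9), a distance of √(1.4² + 2.4²) ≈ 2.8.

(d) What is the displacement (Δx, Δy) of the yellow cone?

(-2.2, 1.0)

From the two frames, the yellow cone sits at roughly (11.2, 1.0) before and (9.0, 2.0) after.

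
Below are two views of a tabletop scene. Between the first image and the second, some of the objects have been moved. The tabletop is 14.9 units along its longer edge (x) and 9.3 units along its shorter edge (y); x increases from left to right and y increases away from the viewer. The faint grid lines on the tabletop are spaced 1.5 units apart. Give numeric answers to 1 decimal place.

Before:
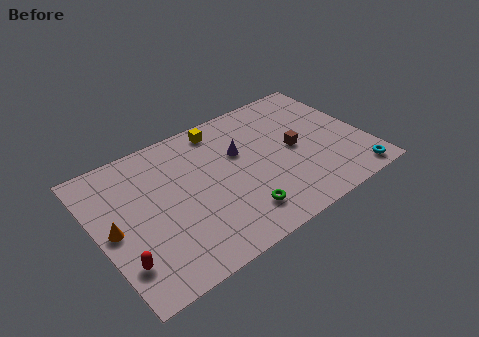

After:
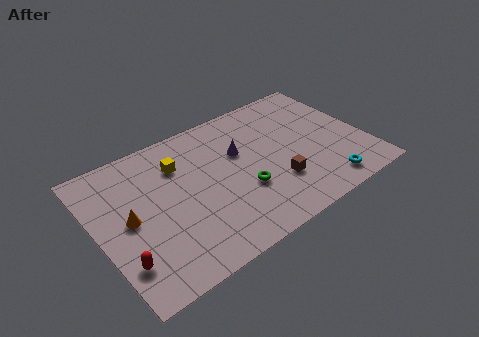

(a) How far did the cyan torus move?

1.6

The cyan torus was near (13.7, 1.0) before and (12.1, 1.3) after, so it travelled √(1.6² + 0.3²) ≈ 1.6 units.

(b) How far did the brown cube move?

2.3

The brown cube was near (11.0, 4.6) before and (9.6, 2.8) after, so it travelled √(1.4² + 1.8²) ≈ 2.3 units.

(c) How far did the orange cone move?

0.9

The orange cone moved from about (0.8, 4.5) to (1.7, 4.7), a distance of √(0.9² + 0.2²) ≈ 0.9.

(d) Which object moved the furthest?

the yellow cube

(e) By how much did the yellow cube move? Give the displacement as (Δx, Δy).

(-2.6, -1.3)

From the two frames, the yellow cube sits at roughly (7.4, 8.1) before and (4.8, 6.8) after.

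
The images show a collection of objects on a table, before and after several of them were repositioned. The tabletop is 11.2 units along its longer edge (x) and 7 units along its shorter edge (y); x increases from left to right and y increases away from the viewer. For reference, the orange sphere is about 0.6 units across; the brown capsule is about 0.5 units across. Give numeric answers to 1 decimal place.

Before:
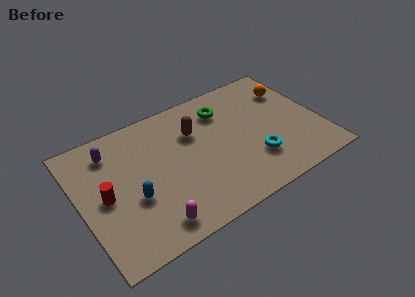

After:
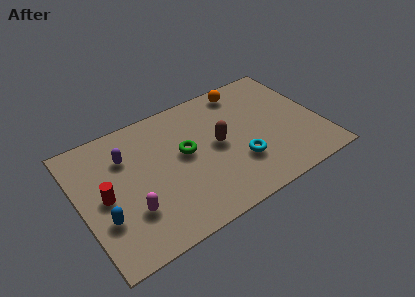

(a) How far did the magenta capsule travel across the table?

1.4

The magenta capsule moved from about (2.9, 1.0) to (2.1, 2.1), a distance of √(0.8² + 1.1²) ≈ 1.4.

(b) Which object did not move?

the red cylinder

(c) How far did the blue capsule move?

1.5

From (2.3, 2.7) to (0.9, 2.3), the blue capsule covered √(1.4² + 0.4²) ≈ 1.5 units.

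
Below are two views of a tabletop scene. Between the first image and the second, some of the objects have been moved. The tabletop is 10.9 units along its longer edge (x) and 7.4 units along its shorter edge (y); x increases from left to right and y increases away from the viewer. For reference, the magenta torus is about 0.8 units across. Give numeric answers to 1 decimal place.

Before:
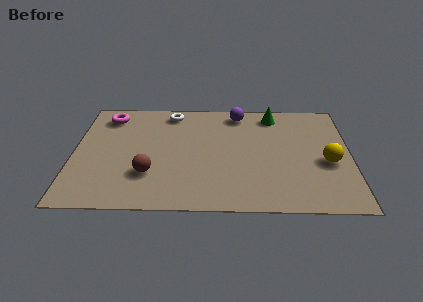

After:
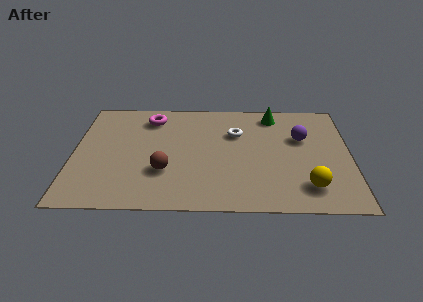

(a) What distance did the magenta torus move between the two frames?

1.7

From (1.3, 6.1) to (3.0, 6.0), the magenta torus covered √(1.7² + 0.1²) ≈ 1.7 units.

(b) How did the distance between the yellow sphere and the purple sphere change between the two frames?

-1.6

They were about 4.8 units apart before and 3.2 after — 1.6 units closer together.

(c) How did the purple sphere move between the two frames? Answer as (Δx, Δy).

(2.5, -1.7)

The purple sphere was at about (6.5, 6.4) and moved to about (9.0, 4.7).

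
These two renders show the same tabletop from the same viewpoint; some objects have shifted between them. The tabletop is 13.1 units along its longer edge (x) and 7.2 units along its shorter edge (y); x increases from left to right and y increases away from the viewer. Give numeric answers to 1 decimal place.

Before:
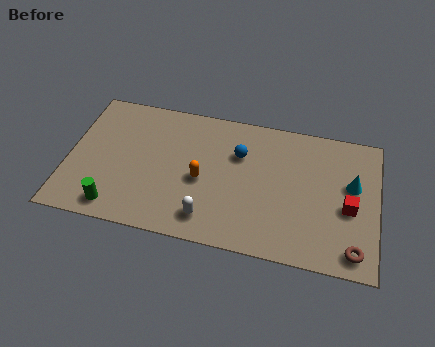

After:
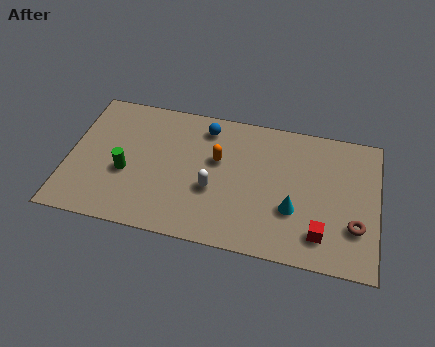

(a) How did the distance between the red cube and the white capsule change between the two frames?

-1.3

Before: roughly 6.1 units apart; after: 4.8. That's 1.3 units closer together.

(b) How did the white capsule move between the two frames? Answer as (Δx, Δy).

(0.1, 1.5)

The white capsule started near (6.1, 1.3) and ended near (6.2, 2.8).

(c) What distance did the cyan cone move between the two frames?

3.0

The cyan cone moved from about (12.0, 4.3) to (9.6, 2.5), a distance of √(2.4² + 1.8²) ≈ 3.0.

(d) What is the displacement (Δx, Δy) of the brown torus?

(0.0, 1.2)

The brown torus started near (12.2, 1.0) and ended near (12.2, 2.2).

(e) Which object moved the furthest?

the cyan cone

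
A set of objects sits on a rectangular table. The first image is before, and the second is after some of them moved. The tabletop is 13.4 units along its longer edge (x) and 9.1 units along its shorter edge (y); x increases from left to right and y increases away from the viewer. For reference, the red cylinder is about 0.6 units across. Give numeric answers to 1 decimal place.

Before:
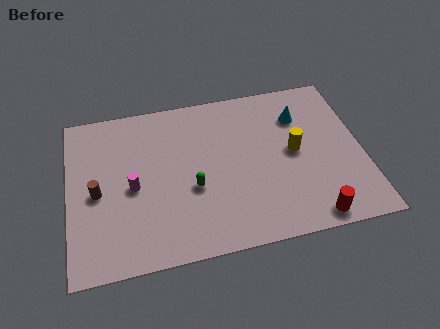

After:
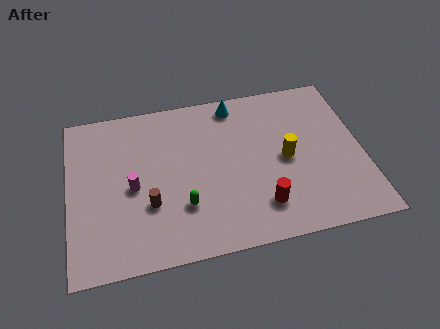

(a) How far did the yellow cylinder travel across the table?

0.5

From (10.3, 4.7) to (9.9, 4.4), the yellow cylinder covered √(0.4² + 0.3²) ≈ 0.5 units.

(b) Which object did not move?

the magenta cylinder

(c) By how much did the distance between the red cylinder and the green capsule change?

-2.3

The distance was about 5.9 in the first image and 3.6 in the second, so they moved 2.3 units closer together.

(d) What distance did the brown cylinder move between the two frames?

2.5

The brown cylinder was near (1.3, 4.2) before and (3.6, 3.1) after, so it travelled √(2.3² + 1.1²) ≈ 2.5 units.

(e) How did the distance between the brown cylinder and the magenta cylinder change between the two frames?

-0.3

Before: roughly 1.6 units apart; after: 1.3. That's 0.3 units closer together.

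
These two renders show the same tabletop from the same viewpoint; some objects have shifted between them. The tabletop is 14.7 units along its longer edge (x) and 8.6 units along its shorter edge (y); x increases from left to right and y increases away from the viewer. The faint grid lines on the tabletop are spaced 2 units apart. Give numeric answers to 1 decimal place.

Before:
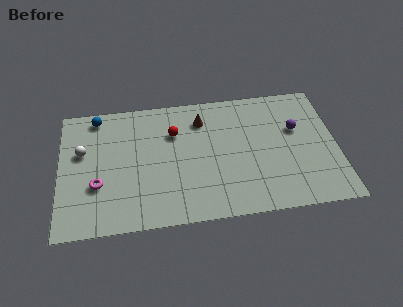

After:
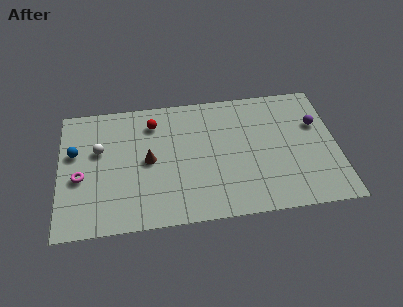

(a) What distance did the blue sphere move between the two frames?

2.6

The blue sphere moved from about (2.0, 7.6) to (0.8, 5.3), a distance of √(1.2² + 2.3²) ≈ 2.6.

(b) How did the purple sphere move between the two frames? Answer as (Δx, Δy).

(1.1, 0.2)

The purple sphere started near (12.6, 5.4) and ended near (13.7, 5.6).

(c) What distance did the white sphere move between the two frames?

0.9

The white sphere moved from about (1.2, 5.3) to (2.1, 5.3), a distance of √(0.9² + 0.0²) ≈ 0.9.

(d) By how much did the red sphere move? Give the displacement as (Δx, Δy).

(-1.1, 0.8)

The red sphere was at about (6.1, 6.0) and moved to about (5.0, 6.8).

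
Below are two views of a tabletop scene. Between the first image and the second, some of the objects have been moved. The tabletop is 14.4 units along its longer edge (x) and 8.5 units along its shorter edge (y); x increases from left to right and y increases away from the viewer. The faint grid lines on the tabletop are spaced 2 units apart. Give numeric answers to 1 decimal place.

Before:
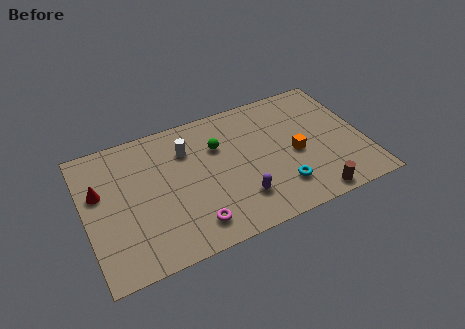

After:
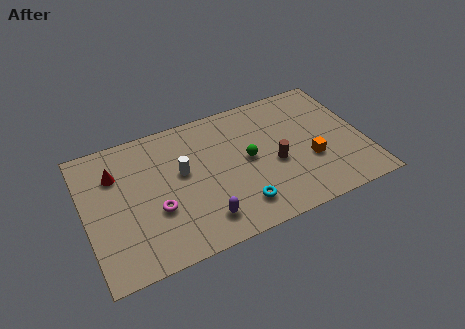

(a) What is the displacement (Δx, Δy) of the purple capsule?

(-2.0, -0.5)

The purple capsule started near (7.7, 2.1) and ended near (5.7, 1.6).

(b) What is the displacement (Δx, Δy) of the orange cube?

(0.7, -0.7)

From the two frames, the orange cube sits at roughly (10.8, 3.8) before and (11.5, 3.1) after.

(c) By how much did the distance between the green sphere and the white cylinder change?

+1.8

The distance was about 1.6 in the first image and 3.4 in the second, so they moved 1.8 units further apart.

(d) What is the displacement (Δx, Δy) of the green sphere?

(1.4, -1.4)

The green sphere was at about (7.0, 5.8) and moved to about (8.4, 4.4).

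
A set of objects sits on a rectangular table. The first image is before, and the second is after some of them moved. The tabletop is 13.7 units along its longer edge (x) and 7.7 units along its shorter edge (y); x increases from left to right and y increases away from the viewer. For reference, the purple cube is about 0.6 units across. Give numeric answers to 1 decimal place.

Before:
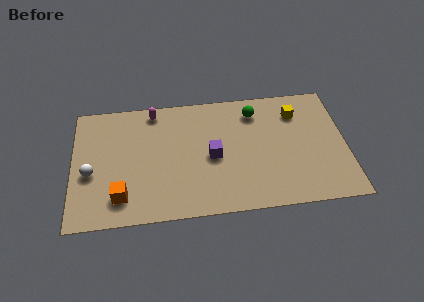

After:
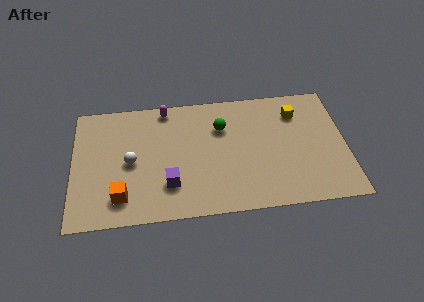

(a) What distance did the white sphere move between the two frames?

2.1

The white sphere moved from about (0.9, 3.2) to (2.9, 3.7), a distance of √(2.0² + 0.5²) ≈ 2.1.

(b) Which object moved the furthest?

the purple cube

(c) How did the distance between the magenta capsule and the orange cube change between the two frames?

+0.3

The distance was about 5.5 in the first image and 5.8 in the second, so they moved 0.3 units further apart.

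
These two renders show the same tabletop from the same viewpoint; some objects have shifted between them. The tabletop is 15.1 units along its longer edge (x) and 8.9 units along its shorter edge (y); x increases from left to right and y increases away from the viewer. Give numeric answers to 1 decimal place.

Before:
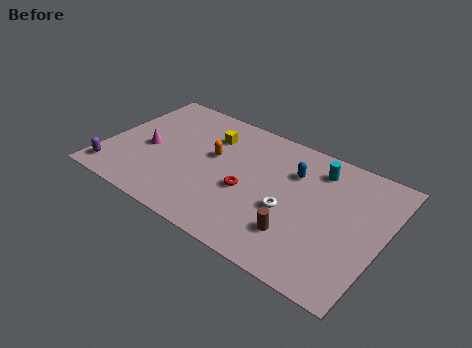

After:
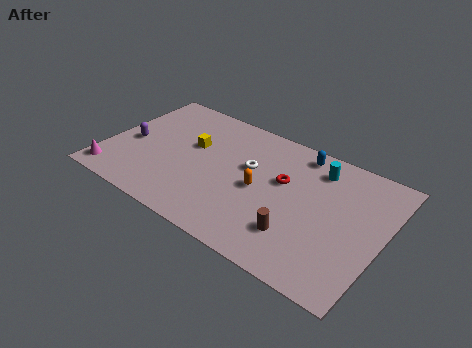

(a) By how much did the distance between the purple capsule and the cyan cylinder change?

-1.6

The distance was about 12.0 in the first image and 10.4 in the second, so they moved 1.6 units closer together.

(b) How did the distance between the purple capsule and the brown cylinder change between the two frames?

-0.4

Before: roughly 10.1 units apart; after: 9.7. That's 0.4 units closer together.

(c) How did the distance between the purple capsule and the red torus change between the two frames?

+0.9

They were about 7.5 units apart before and 8.4 after — 0.9 units further apart.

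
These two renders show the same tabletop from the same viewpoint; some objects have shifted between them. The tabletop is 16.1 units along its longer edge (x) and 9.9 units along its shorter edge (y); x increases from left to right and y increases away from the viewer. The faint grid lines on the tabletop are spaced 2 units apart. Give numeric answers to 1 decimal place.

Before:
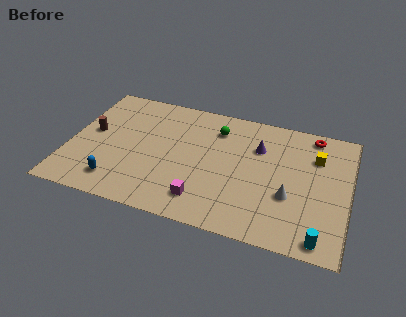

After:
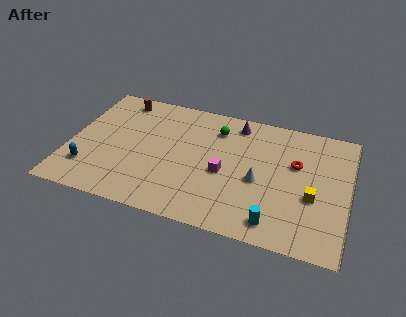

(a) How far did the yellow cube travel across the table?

3.2

The yellow cube moved from about (14.1, 7.1) to (14.1, 3.9), a distance of √(0.0² + 3.2²) ≈ 3.2.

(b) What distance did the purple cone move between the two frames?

2.1

From (10.8, 6.9) to (9.4, 8.5), the purple cone covered √(1.4² + 1.6²) ≈ 2.1 units.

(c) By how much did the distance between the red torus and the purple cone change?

+0.7

The distance was about 3.6 in the first image and 4.3 in the second, so they moved 0.7 units further apart.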